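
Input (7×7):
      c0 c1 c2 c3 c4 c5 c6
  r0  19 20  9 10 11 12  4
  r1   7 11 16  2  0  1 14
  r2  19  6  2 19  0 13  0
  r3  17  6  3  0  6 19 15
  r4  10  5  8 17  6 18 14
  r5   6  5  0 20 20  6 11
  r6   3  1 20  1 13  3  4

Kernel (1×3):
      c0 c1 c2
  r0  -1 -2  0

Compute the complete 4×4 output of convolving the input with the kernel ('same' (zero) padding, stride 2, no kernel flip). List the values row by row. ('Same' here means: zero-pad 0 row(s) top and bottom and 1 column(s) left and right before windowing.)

Output[0,0]: The receptive field on the zero-padded input at this output position is [0 19 20]. Elementwise product with the kernel and sum: 0·-1 + 19·-2.
Output[0,1]: The receptive field on the zero-padded input at this output position is [20 9 10]. Elementwise product with the kernel and sum: 20·-1 + 9·-2.

-38 -38 -32 -20
-38 -10 -19 -13
-20 -21 -29 -46
-6 -41 -27 -11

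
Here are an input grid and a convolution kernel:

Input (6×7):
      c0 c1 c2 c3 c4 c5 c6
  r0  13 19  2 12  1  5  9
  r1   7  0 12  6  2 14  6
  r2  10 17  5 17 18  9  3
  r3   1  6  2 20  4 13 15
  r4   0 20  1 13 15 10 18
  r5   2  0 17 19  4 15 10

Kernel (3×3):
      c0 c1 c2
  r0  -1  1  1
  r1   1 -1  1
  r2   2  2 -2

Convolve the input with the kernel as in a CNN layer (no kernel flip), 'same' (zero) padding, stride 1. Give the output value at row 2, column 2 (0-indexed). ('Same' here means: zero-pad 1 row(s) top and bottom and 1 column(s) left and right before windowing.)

23

The receptive field on the zero-padded input at this output position is [0 12 6 / 17 5 17 / 6 2 20]. Elementwise product with the kernel and sum: 0·-1 + 12·1 + 6·1 + 17·1 + 5·-1 + 17·1 + 6·2 + 2·2 + 20·-2.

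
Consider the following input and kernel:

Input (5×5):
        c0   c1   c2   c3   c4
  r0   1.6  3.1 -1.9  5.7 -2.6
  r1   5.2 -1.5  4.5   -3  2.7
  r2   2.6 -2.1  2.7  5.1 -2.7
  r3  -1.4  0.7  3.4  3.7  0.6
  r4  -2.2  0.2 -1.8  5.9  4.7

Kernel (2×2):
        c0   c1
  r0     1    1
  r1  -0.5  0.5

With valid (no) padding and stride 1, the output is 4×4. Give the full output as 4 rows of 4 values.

1.35 4.2 0.05 5.95
1.35 5.4 2.7 -4.2
1.55 1.95 7.95 0.85
0.5 3.1 10.95 3.7

Output[0,0]: The receptive field on the input at this output position is [1.6 3.1 / 5.2 -1.5]. Elementwise product with the kernel and sum: 1.6·1 + 3.1·1 + 5.2·-0.5 + -1.5·0.5.
Output[0,1]: The receptive field on the input at this output position is [3.1 -1.9 / -1.5 4.5]. Elementwise product with the kernel and sum: 3.1·1 + -1.9·1 + -1.5·-0.5 + 4.5·0.5.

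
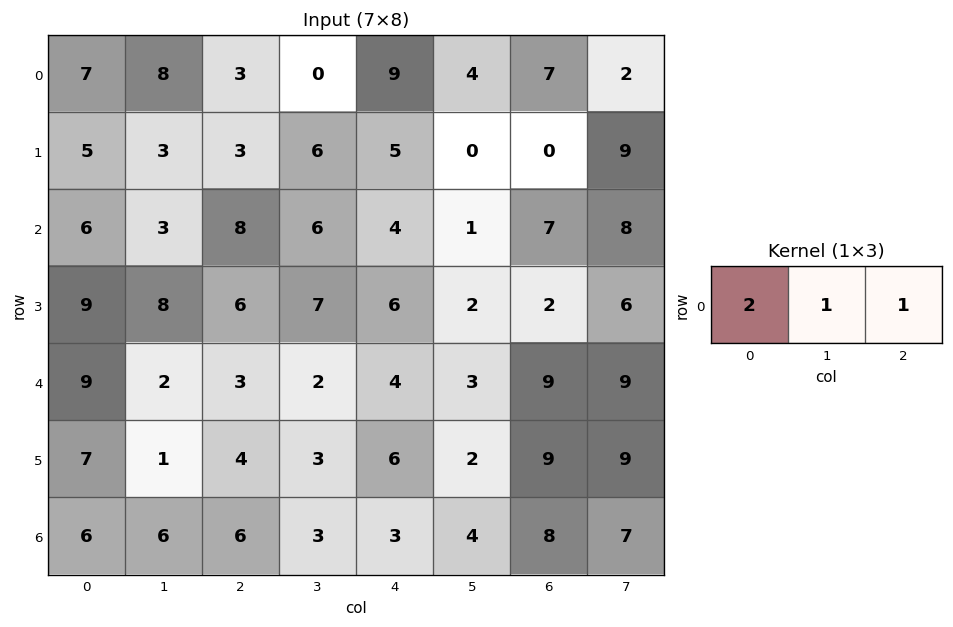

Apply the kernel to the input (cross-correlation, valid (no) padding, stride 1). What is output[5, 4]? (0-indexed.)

23

The receptive field on the input at this output position is [6 2 9]. Elementwise product with the kernel and sum: 6·2 + 2·1 + 9·1.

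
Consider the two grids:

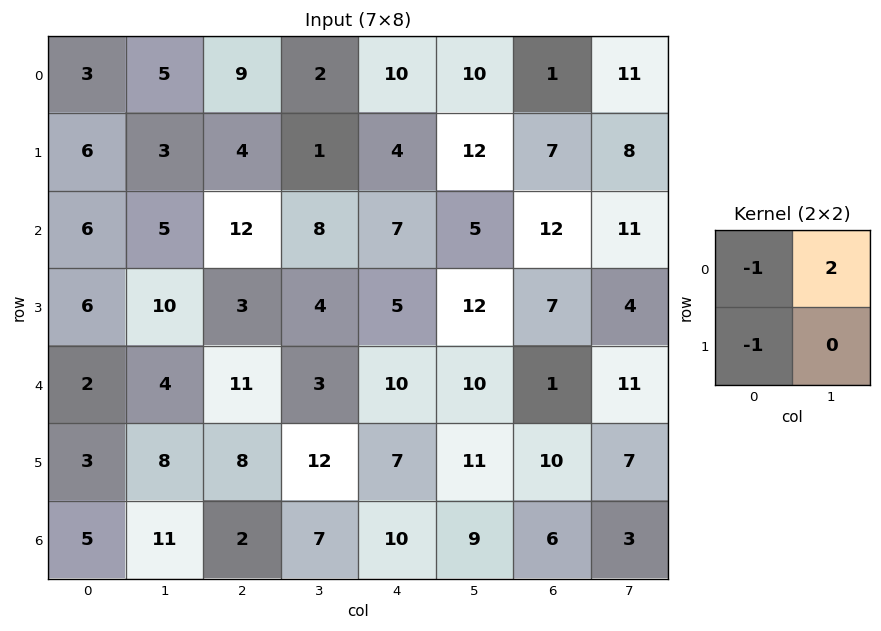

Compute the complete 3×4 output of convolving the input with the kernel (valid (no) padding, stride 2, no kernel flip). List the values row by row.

1 -9 6 14
-2 1 -2 3
3 -13 3 11

Output[0,0]: The receptive field on the input at this output position is [3 5 / 6 3]. Elementwise product with the kernel and sum: 3·-1 + 5·2 + 6·-1.
Output[0,1]: The receptive field on the input at this output position is [9 2 / 4 1]. Elementwise product with the kernel and sum: 9·-1 + 2·2 + 4·-1.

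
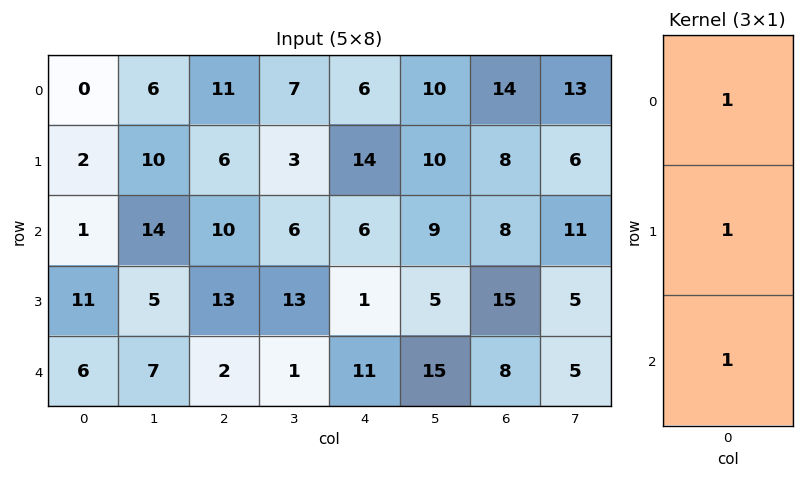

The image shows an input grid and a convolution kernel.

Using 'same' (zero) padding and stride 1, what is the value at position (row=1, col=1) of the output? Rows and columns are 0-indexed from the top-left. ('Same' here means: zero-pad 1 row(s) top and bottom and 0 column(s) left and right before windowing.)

30

The receptive field on the zero-padded input at this output position is [6 / 10 / 14]. Elementwise product with the kernel and sum: 6·1 + 10·1 + 14·1.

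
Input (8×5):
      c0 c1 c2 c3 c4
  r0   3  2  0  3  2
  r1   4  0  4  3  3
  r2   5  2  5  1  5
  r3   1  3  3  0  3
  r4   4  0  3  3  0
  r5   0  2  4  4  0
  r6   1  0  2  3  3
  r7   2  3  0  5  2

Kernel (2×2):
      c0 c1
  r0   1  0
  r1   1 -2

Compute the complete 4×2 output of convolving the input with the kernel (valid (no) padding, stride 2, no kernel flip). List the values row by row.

Output[0,0]: The receptive field on the input at this output position is [3 2 / 4 0]. Elementwise product with the kernel and sum: 3·1 + 4·1 + 0·-2.
Output[0,1]: The receptive field on the input at this output position is [0 3 / 4 3]. Elementwise product with the kernel and sum: 0·1 + 4·1 + 3·-2.

7 -2
0 8
0 -1
-3 -8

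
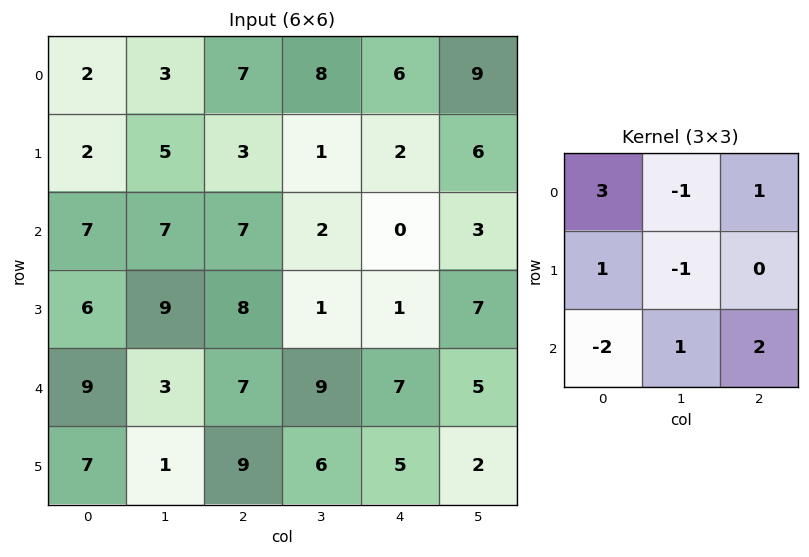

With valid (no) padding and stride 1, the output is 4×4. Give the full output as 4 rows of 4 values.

14 9 9 28
17 5 2 22
17 36 35 8
28 35 20 8

Output[0,0]: The receptive field on the input at this output position is [2 3 7 / 2 5 3 / 7 7 7]. Elementwise product with the kernel and sum: 2·3 + 3·-1 + 7·1 + 2·1 + 5·-1 + 7·-2 + 7·1 + 7·2.
Output[0,1]: The receptive field on the input at this output position is [3 7 8 / 5 3 1 / 7 7 2]. Elementwise product with the kernel and sum: 3·3 + 7·-1 + 8·1 + 5·1 + 3·-1 + 7·-2 + 7·1 + 2·2.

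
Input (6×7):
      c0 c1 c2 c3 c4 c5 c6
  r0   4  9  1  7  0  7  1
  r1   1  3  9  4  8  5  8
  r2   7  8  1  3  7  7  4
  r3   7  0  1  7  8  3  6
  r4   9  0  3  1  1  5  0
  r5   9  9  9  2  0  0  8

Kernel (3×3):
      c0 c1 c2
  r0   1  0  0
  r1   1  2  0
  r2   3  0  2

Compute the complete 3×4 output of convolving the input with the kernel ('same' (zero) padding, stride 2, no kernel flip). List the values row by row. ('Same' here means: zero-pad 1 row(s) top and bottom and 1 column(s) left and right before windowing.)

Output[0,0]: The receptive field on the zero-padded input at this output position is [0 0 0 / 0 4 9 / 0 1 3]. Elementwise product with the kernel and sum: 0·1 + 0·1 + 4·2 + 0·3 + 3·2.
Output[0,1]: The receptive field on the zero-padded input at this output position is [0 0 0 / 9 1 7 / 3 9 4]. Elementwise product with the kernel and sum: 0·1 + 9·1 + 1·2 + 3·3 + 4·2.

14 28 29 24
14 27 48 29
36 37 16 8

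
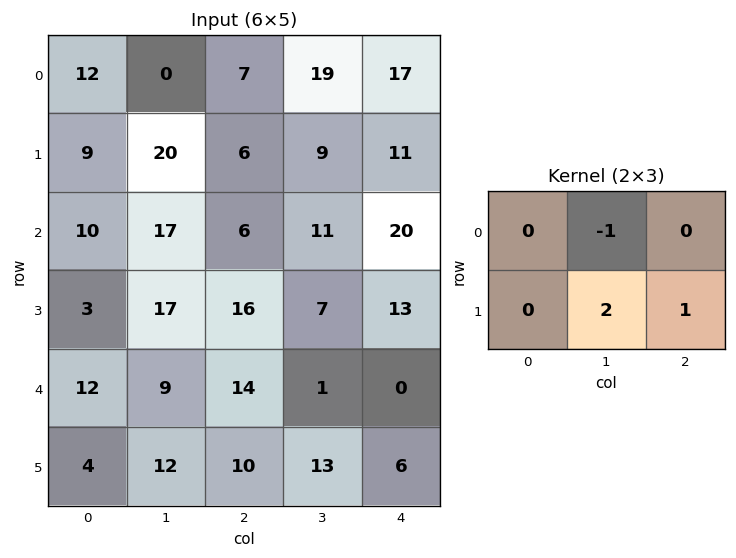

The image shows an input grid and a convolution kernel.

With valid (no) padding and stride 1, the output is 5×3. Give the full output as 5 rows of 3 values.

Output[0,0]: The receptive field on the input at this output position is [12 0 7 / 9 20 6]. Elementwise product with the kernel and sum: 0·-1 + 20·2 + 6·1.
Output[0,1]: The receptive field on the input at this output position is [0 7 19 / 20 6 9]. Elementwise product with the kernel and sum: 7·-1 + 6·2 + 9·1.

46 14 10
20 17 33
33 33 16
15 13 -5
25 19 31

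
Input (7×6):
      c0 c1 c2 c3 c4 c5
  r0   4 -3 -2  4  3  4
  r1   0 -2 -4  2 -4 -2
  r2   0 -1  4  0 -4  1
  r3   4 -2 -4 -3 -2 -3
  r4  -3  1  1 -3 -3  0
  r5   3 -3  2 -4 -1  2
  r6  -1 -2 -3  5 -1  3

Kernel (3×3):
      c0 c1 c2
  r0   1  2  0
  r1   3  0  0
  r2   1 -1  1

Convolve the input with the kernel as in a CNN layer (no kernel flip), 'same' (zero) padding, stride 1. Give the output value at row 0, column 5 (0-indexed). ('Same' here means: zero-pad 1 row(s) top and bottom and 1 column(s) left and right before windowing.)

The receptive field on the zero-padded input at this output position is [0 0 0 / 3 4 0 / -4 -2 0]. Elementwise product with the kernel and sum: 0·1 + 0·2 + 3·3 + -4·1 + -2·-1 + 0·1.

7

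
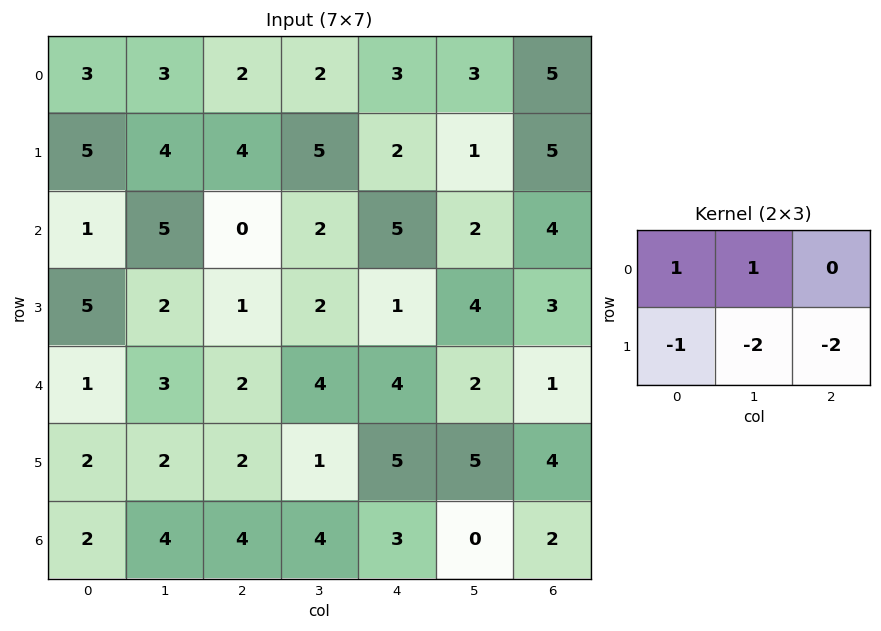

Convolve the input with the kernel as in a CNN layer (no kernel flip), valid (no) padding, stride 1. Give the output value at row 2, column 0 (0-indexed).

The receptive field on the input at this output position is [1 5 0 / 5 2 1]. Elementwise product with the kernel and sum: 1·1 + 5·1 + 5·-1 + 2·-2 + 1·-2.

-5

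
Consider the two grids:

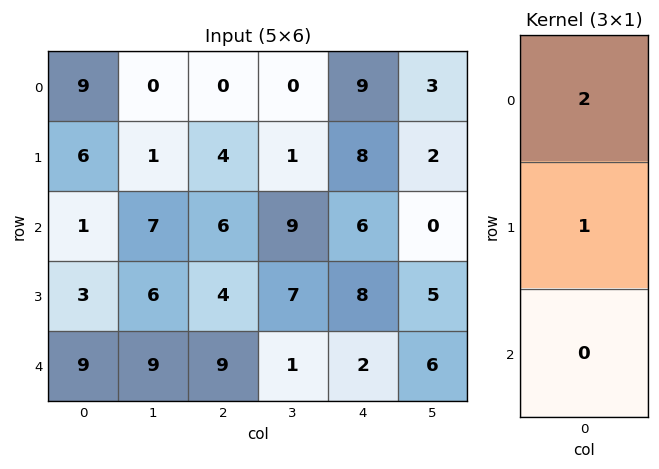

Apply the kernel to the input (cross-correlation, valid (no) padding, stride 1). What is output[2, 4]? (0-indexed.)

The receptive field on the input at this output position is [6 / 8 / 2]. Elementwise product with the kernel and sum: 6·2 + 8·1.

20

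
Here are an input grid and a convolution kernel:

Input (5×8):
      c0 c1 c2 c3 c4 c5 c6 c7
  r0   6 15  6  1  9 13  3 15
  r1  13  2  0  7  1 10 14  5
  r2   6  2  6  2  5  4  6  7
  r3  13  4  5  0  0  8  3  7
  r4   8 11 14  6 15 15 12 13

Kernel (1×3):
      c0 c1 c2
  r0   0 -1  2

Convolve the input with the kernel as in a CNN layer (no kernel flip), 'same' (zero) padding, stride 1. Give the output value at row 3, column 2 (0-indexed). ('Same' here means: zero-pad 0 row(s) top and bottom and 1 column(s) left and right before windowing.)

The receptive field on the zero-padded input at this output position is [4 5 0]. Elementwise product with the kernel and sum: 5·-1 + 0·2.

-5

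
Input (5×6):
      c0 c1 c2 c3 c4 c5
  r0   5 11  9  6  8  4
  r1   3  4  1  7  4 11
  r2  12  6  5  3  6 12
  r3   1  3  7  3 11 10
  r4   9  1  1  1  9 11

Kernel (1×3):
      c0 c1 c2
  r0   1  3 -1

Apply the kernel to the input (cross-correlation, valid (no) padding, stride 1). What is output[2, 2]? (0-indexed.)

8

The receptive field on the input at this output position is [5 3 6]. Elementwise product with the kernel and sum: 5·1 + 3·3 + 6·-1.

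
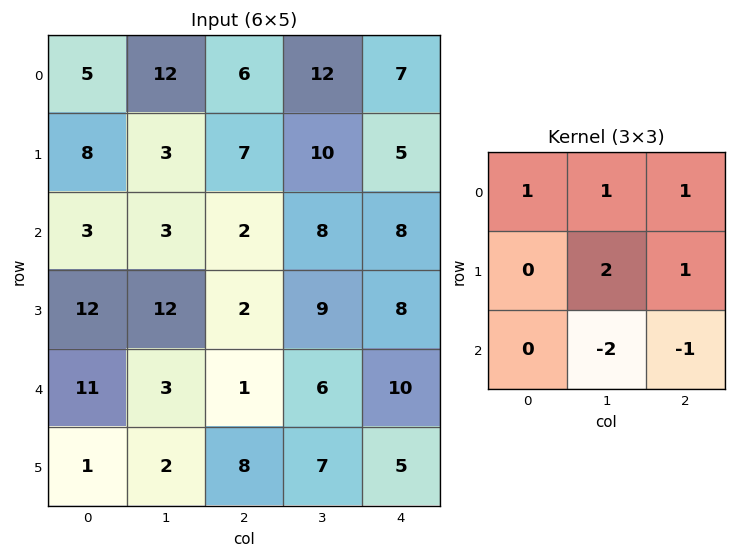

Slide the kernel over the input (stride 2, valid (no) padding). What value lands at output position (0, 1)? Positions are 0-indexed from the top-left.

The receptive field on the input at this output position is [6 12 7 / 7 10 5 / 2 8 8]. Elementwise product with the kernel and sum: 6·1 + 12·1 + 7·1 + 10·2 + 5·1 + 8·-2 + 8·-1.

26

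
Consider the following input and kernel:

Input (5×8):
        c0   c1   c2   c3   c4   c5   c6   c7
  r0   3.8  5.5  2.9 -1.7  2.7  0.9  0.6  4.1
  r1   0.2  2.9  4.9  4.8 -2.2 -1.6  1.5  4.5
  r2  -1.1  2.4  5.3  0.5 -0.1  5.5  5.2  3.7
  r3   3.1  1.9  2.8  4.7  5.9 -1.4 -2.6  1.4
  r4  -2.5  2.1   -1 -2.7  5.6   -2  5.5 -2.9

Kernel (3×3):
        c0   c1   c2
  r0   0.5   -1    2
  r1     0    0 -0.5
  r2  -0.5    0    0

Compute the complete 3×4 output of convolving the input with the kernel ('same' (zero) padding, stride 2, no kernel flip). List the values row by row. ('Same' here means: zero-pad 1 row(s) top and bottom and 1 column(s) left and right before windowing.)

-2.75 -0.6 -2.85 -1.25
4.4 4.95 -3.7 5.55
-0.35 8.9 -5.35 6.15

Output[0,0]: The receptive field on the zero-padded input at this output position is [0 0 0 / 0 3.8 5.5 / 0 0.2 2.9]. Elementwise product with the kernel and sum: 0·0.5 + 0·-1 + 0·2 + 5.5·-0.5 + 0·-0.5.
Output[0,1]: The receptive field on the zero-padded input at this output position is [0 0 0 / 5.5 2.9 -1.7 / 2.9 4.9 4.8]. Elementwise product with the kernel and sum: 0·0.5 + 0·-1 + 0·2 + -1.7·-0.5 + 2.9·-0.5.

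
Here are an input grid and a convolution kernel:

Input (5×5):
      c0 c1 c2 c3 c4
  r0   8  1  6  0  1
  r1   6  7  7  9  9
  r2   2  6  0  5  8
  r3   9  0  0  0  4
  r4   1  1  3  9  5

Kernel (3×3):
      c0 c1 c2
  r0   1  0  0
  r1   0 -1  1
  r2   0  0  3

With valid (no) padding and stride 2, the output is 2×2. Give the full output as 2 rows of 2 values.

8 30
11 19

Output[0,0]: The receptive field on the input at this output position is [8 1 6 / 6 7 7 / 2 6 0]. Elementwise product with the kernel and sum: 8·1 + 7·-1 + 7·1 + 0·3.
Output[0,1]: The receptive field on the input at this output position is [6 0 1 / 7 9 9 / 0 5 8]. Elementwise product with the kernel and sum: 6·1 + 9·-1 + 9·1 + 8·3.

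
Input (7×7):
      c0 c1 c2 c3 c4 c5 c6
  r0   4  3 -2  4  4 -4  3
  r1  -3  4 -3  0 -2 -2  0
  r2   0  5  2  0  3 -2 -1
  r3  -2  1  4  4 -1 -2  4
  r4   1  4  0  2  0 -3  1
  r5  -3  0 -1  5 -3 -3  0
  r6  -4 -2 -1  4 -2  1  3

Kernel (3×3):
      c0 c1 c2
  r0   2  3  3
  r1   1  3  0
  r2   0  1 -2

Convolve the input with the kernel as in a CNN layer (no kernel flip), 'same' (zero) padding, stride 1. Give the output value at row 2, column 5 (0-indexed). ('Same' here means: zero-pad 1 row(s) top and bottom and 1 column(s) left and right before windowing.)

-23

The receptive field on the zero-padded input at this output position is [-2 -2 0 / 3 -2 -1 / -1 -2 4]. Elementwise product with the kernel and sum: -2·2 + -2·3 + 0·3 + 3·1 + -2·3 + -2·1 + 4·-2.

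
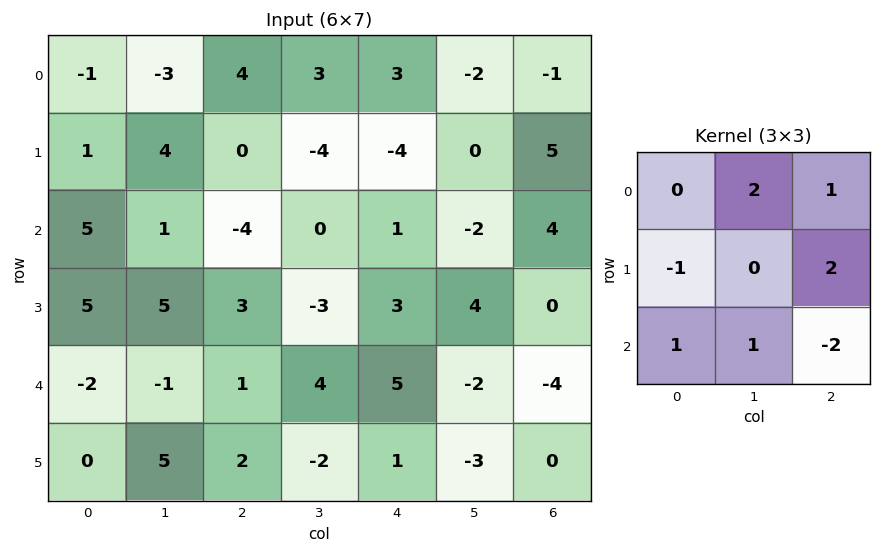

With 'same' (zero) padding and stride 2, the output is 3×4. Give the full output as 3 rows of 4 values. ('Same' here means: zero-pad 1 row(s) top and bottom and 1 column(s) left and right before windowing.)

Output[0,0]: The receptive field on the zero-padded input at this output position is [0 0 0 / 0 -1 -3 / 0 1 4]. Elementwise product with the kernel and sum: 0·2 + 0·1 + 0·-1 + -3·2 + 0·1 + 1·1 + 4·-2.
Output[0,1]: The receptive field on the zero-padded input at this output position is [0 0 0 / -3 4 3 / 4 0 -4]. Elementwise product with the kernel and sum: 0·2 + 0·1 + -3·-1 + 3·2 + 4·1 + 0·1 + -4·-2.

-13 21 -15 7
3 9 -20 16
3 23 7 -1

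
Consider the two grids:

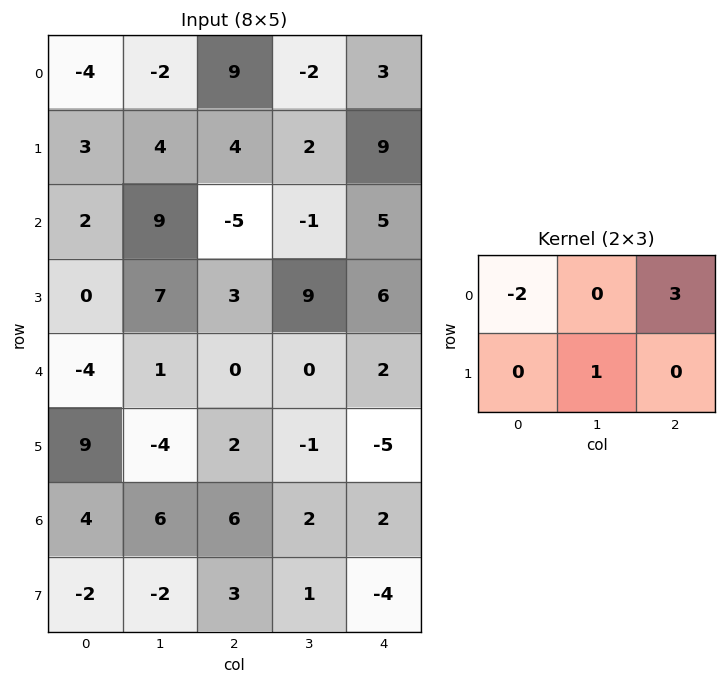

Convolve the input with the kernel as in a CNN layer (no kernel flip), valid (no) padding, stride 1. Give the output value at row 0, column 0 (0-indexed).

The receptive field on the input at this output position is [-4 -2 9 / 3 4 4]. Elementwise product with the kernel and sum: -4·-2 + 9·3 + 4·1.

39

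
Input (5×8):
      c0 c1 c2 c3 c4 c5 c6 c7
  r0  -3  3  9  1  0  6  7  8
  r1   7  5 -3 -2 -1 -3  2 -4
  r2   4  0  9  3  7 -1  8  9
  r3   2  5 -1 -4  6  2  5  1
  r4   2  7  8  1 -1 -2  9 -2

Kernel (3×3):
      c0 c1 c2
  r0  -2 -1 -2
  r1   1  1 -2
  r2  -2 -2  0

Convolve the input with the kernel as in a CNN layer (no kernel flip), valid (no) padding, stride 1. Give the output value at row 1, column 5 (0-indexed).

The receptive field on the input at this output position is [-3 2 -4 / -1 8 9 / 2 5 1]. Elementwise product with the kernel and sum: -3·-2 + 2·-1 + -4·-2 + -1·1 + 8·1 + 9·-2 + 2·-2 + 5·-2.

-13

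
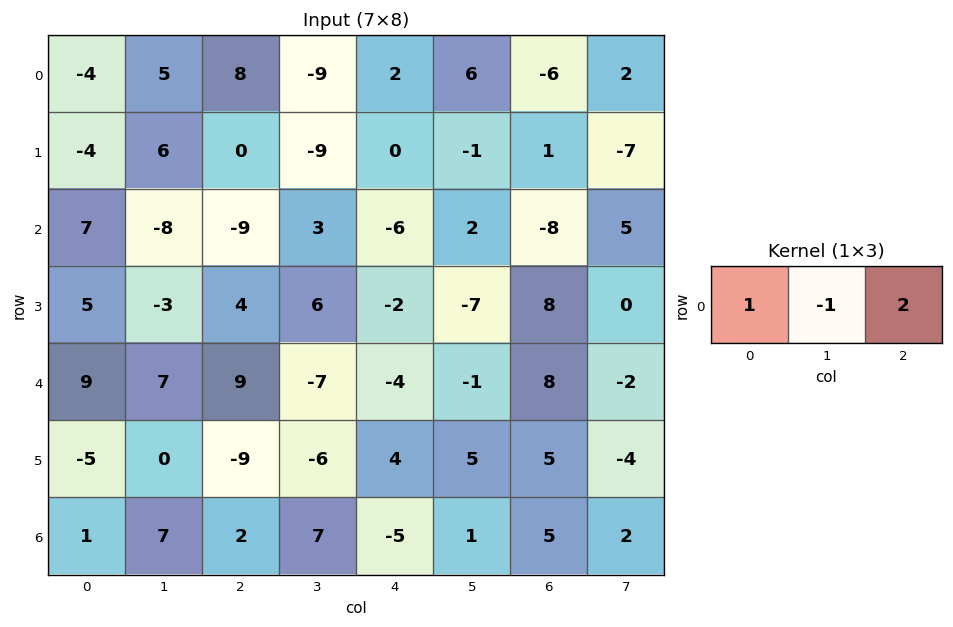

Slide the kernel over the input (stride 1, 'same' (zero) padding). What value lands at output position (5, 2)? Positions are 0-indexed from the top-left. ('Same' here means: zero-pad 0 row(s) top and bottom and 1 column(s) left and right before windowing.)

-3

The receptive field on the zero-padded input at this output position is [0 -9 -6]. Elementwise product with the kernel and sum: 0·1 + -9·-1 + -6·2.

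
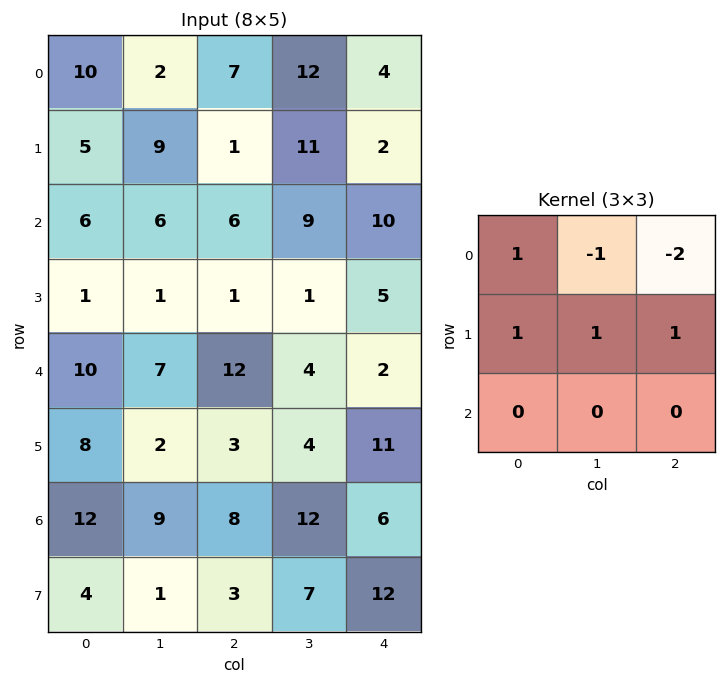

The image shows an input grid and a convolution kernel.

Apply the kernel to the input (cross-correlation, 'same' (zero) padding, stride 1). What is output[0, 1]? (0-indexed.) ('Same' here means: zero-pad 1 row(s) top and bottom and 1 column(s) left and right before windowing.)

19

The receptive field on the zero-padded input at this output position is [0 0 0 / 10 2 7 / 5 9 1]. Elementwise product with the kernel and sum: 0·1 + 0·-1 + 0·-2 + 10·1 + 2·1 + 7·1.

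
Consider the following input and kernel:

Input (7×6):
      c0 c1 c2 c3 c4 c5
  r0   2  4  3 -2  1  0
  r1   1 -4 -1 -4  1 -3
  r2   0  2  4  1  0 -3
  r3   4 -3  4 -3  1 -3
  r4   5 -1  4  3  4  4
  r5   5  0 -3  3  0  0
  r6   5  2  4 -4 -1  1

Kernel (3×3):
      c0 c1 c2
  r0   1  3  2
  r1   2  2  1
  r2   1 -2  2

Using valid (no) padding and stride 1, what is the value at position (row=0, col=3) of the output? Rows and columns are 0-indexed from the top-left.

The receptive field on the input at this output position is [-2 1 0 / -4 1 -3 / 1 0 -3]. Elementwise product with the kernel and sum: -2·1 + 1·3 + 0·2 + -4·2 + 1·2 + -3·1 + 1·1 + 0·-2 + -3·2.

-13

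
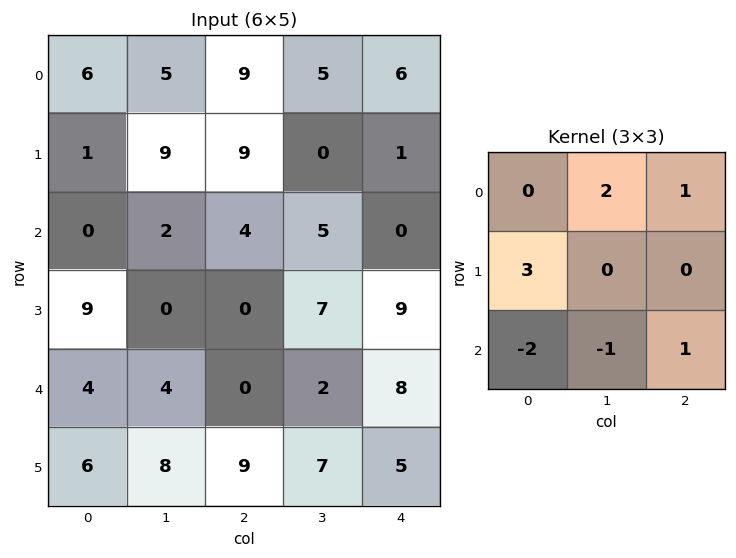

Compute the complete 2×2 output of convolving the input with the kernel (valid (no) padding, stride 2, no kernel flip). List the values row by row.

24 30
23 16

Output[0,0]: The receptive field on the input at this output position is [6 5 9 / 1 9 9 / 0 2 4]. Elementwise product with the kernel and sum: 5·2 + 9·1 + 1·3 + 0·-2 + 2·-1 + 4·1.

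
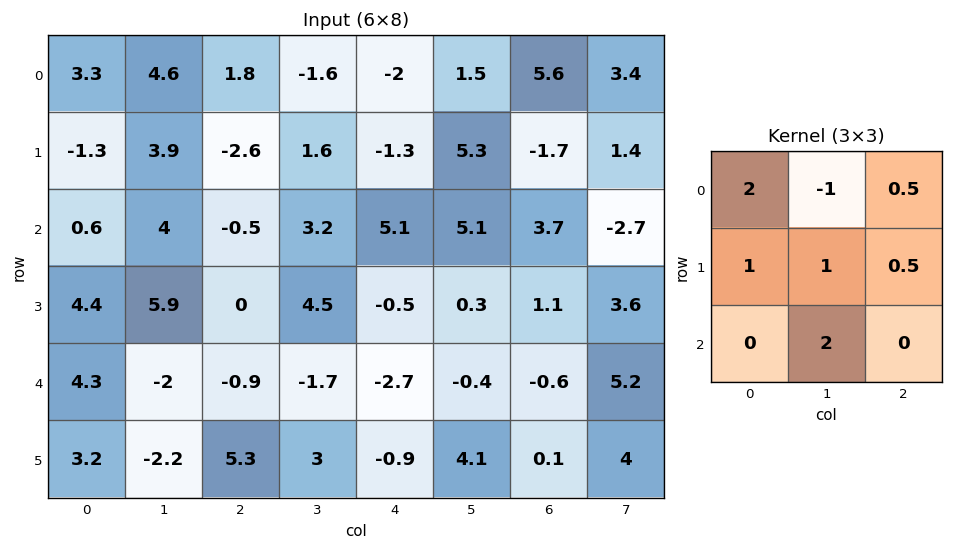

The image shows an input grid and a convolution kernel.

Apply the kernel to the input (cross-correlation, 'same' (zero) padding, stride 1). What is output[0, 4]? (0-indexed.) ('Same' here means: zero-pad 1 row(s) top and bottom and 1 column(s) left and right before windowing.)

The receptive field on the zero-padded input at this output position is [0 0 0 / -1.6 -2 1.5 / 1.6 -1.3 5.3]. Elementwise product with the kernel and sum: 0·2 + 0·-1 + 0·0.5 + -1.6·1 + -2·1 + 1.5·0.5 + -1.3·2.

-5.45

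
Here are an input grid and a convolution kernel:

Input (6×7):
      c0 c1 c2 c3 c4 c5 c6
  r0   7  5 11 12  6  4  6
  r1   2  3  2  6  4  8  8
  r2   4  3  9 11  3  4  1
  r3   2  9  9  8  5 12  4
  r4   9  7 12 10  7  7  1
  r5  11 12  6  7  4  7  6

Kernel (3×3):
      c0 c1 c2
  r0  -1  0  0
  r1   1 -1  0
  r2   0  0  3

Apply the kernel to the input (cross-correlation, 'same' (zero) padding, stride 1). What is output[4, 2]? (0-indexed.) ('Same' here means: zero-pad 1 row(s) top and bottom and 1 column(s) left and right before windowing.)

The receptive field on the zero-padded input at this output position is [9 9 8 / 7 12 10 / 12 6 7]. Elementwise product with the kernel and sum: 9·-1 + 7·1 + 12·-1 + 7·3.

7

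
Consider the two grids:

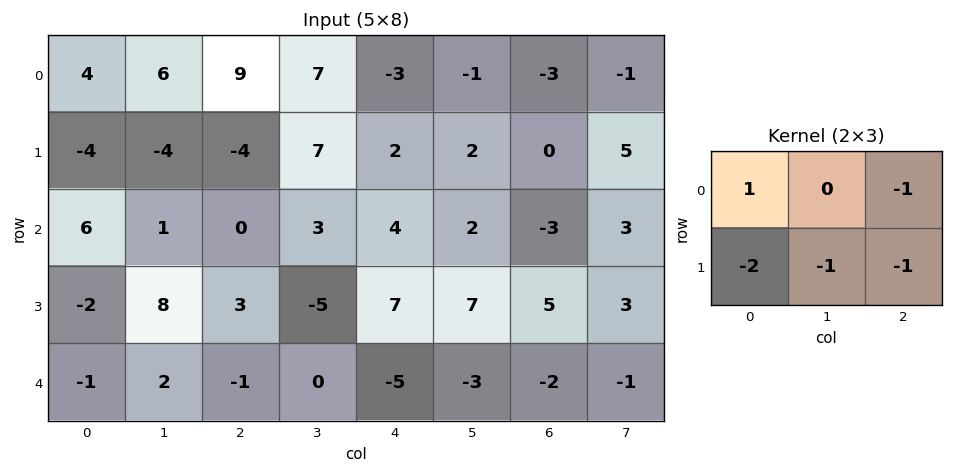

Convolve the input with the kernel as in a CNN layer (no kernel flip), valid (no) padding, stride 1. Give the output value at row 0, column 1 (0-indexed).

The receptive field on the input at this output position is [6 9 7 / -4 -4 7]. Elementwise product with the kernel and sum: 6·1 + 7·-1 + -4·-2 + -4·-1 + 7·-1.

4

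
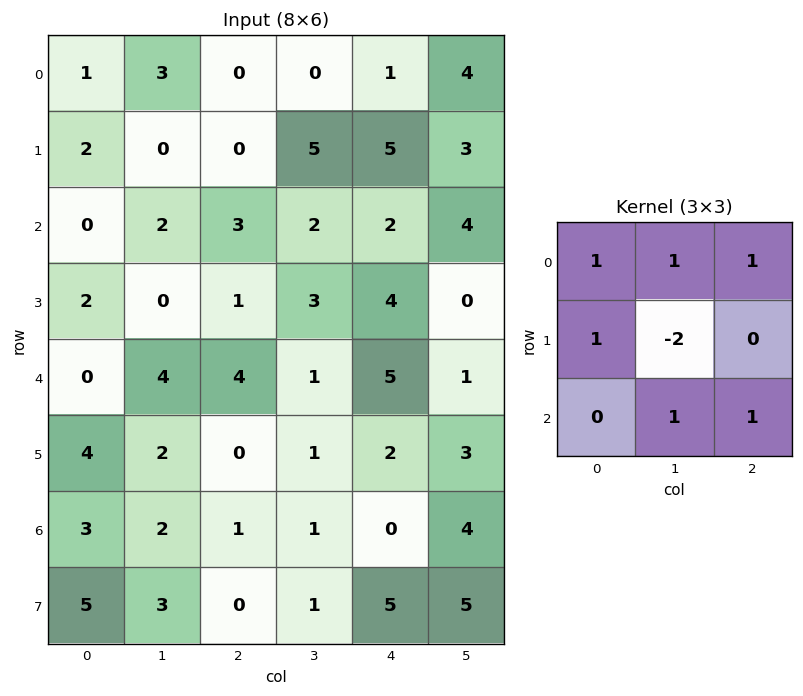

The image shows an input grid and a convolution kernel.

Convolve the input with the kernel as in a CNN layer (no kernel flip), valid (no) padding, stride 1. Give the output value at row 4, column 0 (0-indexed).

The receptive field on the input at this output position is [0 4 4 / 4 2 0 / 3 2 1]. Elementwise product with the kernel and sum: 0·1 + 4·1 + 4·1 + 4·1 + 2·-2 + 2·1 + 1·1.

11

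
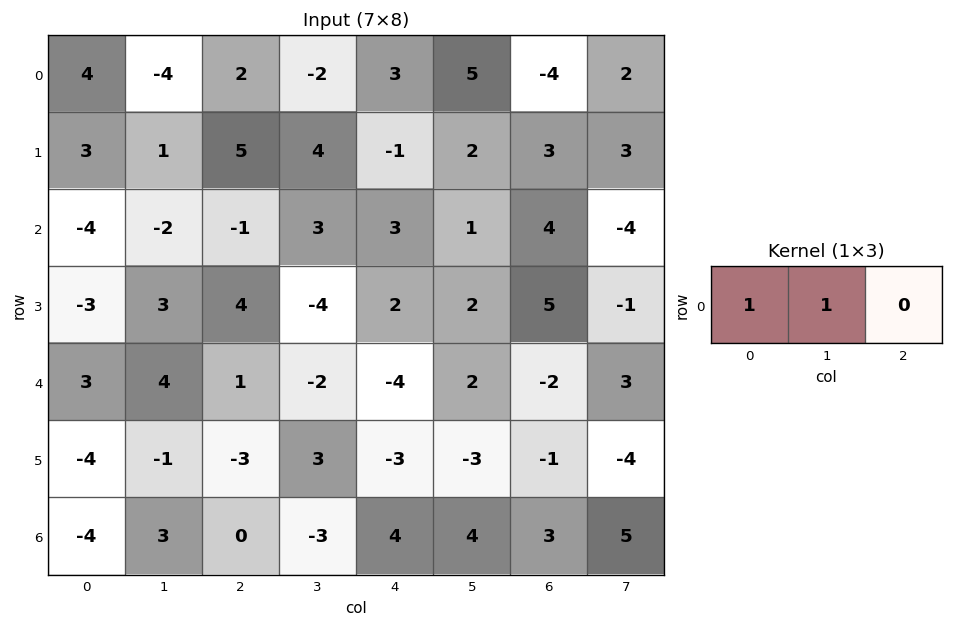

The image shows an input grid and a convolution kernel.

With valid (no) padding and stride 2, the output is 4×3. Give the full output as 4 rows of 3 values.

0 0 8
-6 2 4
7 -1 -2
-1 -3 8

Output[0,0]: The receptive field on the input at this output position is [4 -4 2]. Elementwise product with the kernel and sum: 4·1 + -4·1.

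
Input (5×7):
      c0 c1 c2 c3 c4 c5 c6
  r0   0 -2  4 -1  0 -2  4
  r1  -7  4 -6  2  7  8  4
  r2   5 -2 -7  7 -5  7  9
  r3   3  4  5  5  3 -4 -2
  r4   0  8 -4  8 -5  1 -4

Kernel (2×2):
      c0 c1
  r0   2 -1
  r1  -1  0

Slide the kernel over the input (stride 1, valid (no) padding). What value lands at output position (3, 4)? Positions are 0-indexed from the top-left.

15

The receptive field on the input at this output position is [3 -4 / -5 1]. Elementwise product with the kernel and sum: 3·2 + -4·-1 + -5·-1.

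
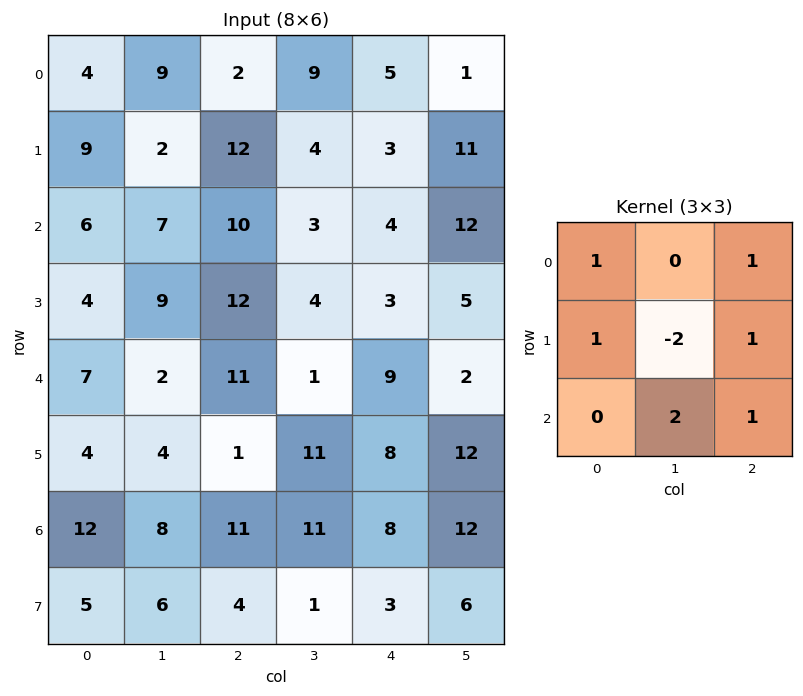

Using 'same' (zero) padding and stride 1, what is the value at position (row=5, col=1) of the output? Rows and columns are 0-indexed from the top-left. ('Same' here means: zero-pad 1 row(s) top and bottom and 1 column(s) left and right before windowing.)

42

The receptive field on the zero-padded input at this output position is [7 2 11 / 4 4 1 / 12 8 11]. Elementwise product with the kernel and sum: 7·1 + 11·1 + 4·1 + 4·-2 + 1·1 + 8·2 + 11·1.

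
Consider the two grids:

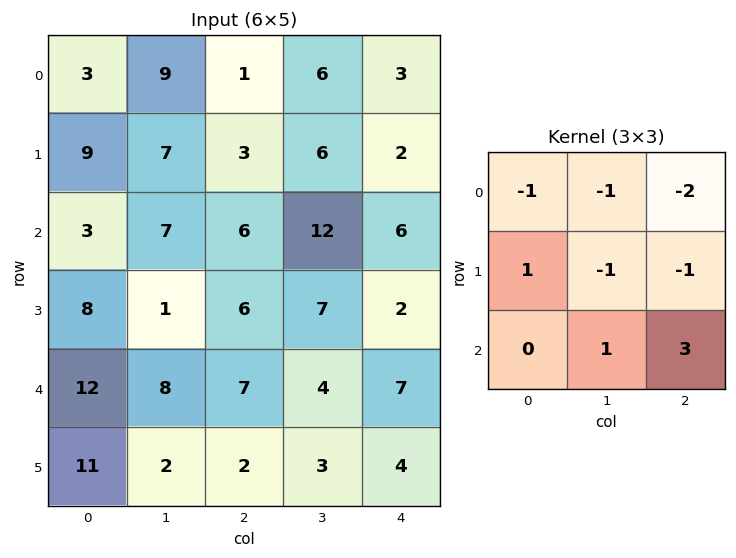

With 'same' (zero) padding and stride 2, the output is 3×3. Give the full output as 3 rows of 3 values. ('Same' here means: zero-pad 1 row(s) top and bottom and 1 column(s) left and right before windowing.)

18 23 5
-22 -6 0
-13 -13 -8

Output[0,0]: The receptive field on the zero-padded input at this output position is [0 0 0 / 0 3 9 / 0 9 7]. Elementwise product with the kernel and sum: 0·-1 + 0·-1 + 0·-2 + 0·1 + 3·-1 + 9·-1 + 9·1 + 7·3.
Output[0,1]: The receptive field on the zero-padded input at this output position is [0 0 0 / 9 1 6 / 7 3 6]. Elementwise product with the kernel and sum: 0·-1 + 0·-1 + 0·-2 + 9·1 + 1·-1 + 6·-1 + 3·1 + 6·3.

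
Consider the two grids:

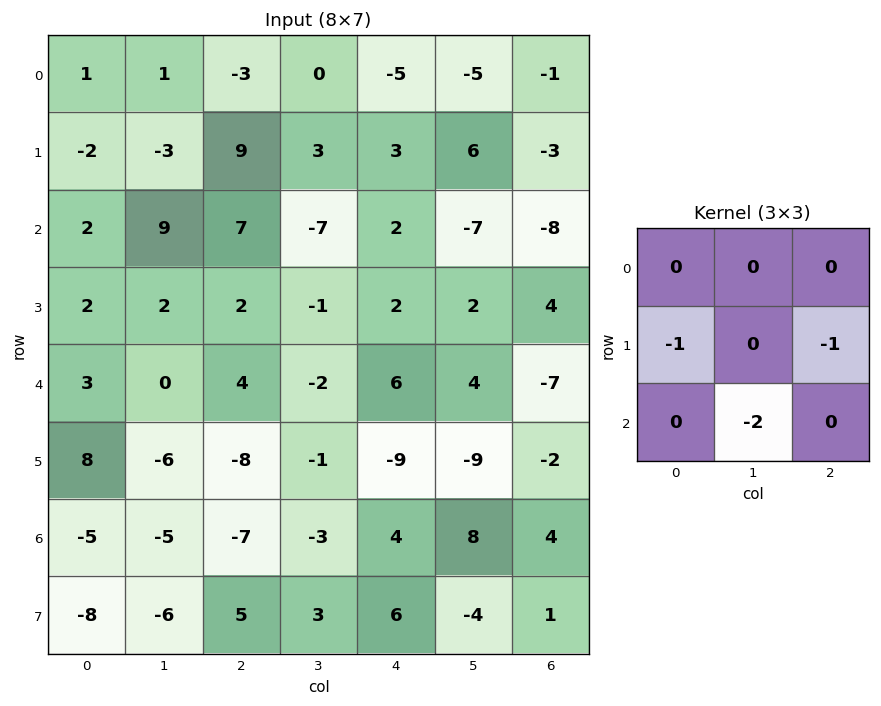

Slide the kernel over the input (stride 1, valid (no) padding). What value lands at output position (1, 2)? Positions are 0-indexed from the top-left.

-7

The receptive field on the input at this output position is [9 3 3 / 7 -7 2 / 2 -1 2]. Elementwise product with the kernel and sum: 7·-1 + 2·-1 + -1·-2.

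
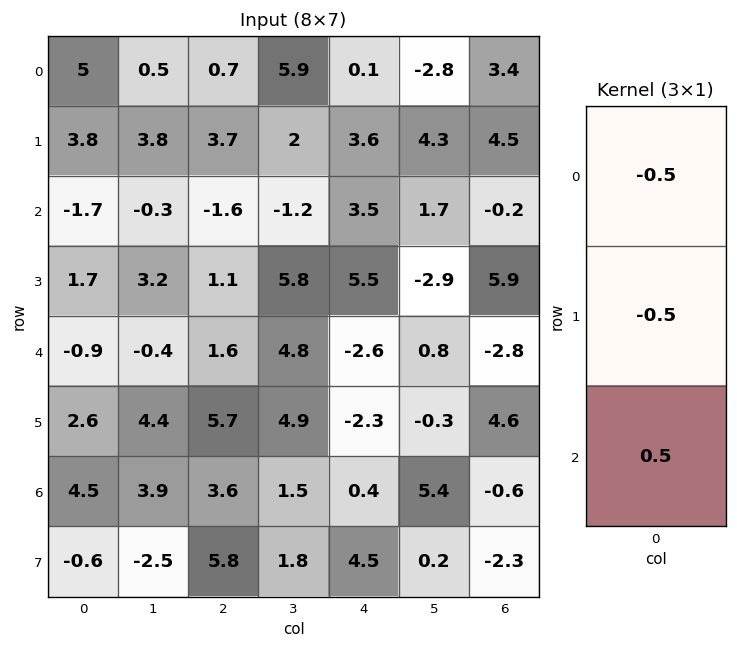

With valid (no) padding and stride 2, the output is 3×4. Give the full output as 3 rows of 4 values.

-5.25 -3 -0.1 -4.05
-0.45 1.05 -5.8 -4.25
1.4 -1.85 2.65 -1.2

Output[0,0]: The receptive field on the input at this output position is [5 / 3.8 / -1.7]. Elementwise product with the kernel and sum: 5·-0.5 + 3.8·-0.5 + -1.7·0.5.
Output[0,1]: The receptive field on the input at this output position is [0.7 / 3.7 / -1.6]. Elementwise product with the kernel and sum: 0.7·-0.5 + 3.7·-0.5 + -1.6·0.5.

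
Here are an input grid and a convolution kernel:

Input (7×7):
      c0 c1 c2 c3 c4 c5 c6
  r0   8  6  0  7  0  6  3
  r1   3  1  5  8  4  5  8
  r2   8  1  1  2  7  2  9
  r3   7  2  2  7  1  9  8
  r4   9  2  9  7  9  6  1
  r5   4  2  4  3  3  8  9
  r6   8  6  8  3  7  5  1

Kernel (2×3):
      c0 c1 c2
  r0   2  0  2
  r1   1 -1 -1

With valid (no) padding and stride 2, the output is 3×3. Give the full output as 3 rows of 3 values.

Output[0,0]: The receptive field on the input at this output position is [8 6 0 / 3 1 5]. Elementwise product with the kernel and sum: 8·2 + 0·2 + 3·1 + 1·-1 + 5·-1.

13 -7 -3
21 10 16
34 34 6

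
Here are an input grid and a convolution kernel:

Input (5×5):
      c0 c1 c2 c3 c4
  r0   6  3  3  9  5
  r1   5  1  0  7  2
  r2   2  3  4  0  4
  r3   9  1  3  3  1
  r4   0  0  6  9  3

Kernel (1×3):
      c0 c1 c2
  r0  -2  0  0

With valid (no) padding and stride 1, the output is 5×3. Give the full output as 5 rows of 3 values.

Output[0,0]: The receptive field on the input at this output position is [6 3 3]. Elementwise product with the kernel and sum: 6·-2.
Output[0,1]: The receptive field on the input at this output position is [3 3 9]. Elementwise product with the kernel and sum: 3·-2.

-12 -6 -6
-10 -2 0
-4 -6 -8
-18 -2 -6
0 0 -12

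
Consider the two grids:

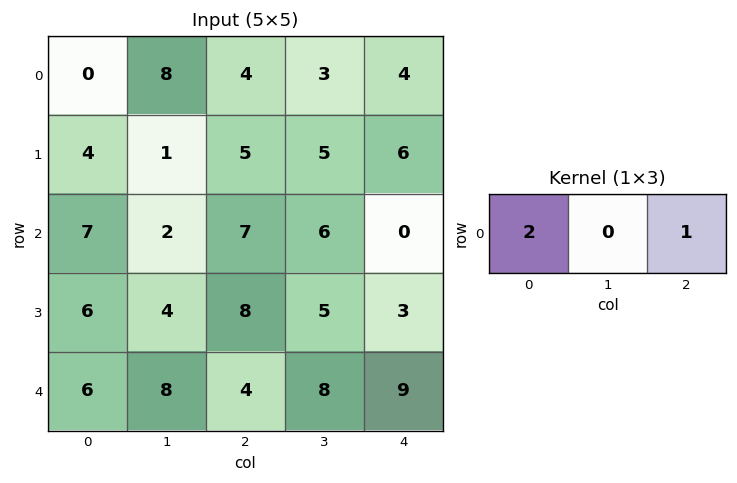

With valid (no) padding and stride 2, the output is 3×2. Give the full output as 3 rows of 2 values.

4 12
21 14
16 17

Output[0,0]: The receptive field on the input at this output position is [0 8 4]. Elementwise product with the kernel and sum: 0·2 + 4·1.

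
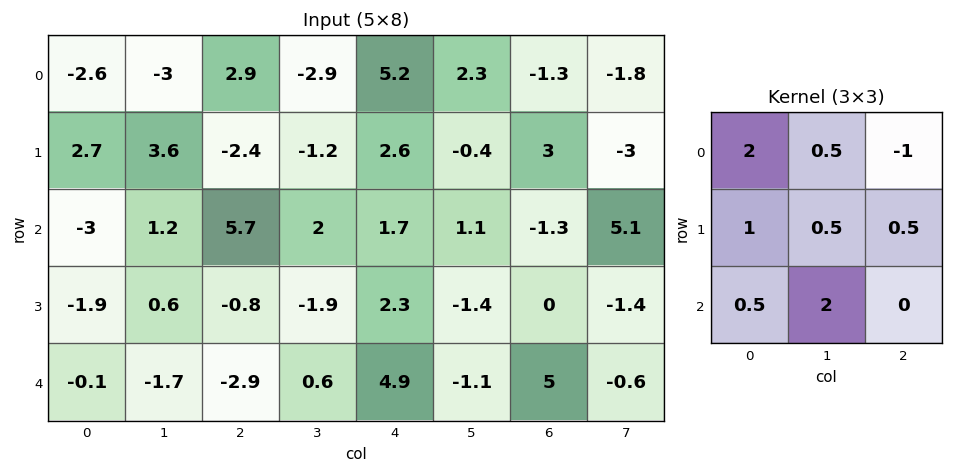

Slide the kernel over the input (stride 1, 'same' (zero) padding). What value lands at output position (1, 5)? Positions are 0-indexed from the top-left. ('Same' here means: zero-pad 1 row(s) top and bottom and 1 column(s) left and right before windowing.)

19.8

The receptive field on the zero-padded input at this output position is [5.2 2.3 -1.3 / 2.6 -0.4 3 / 1.7 1.1 -1.3]. Elementwise product with the kernel and sum: 5.2·2 + 2.3·0.5 + -1.3·-1 + 2.6·1 + -0.4·0.5 + 3·0.5 + 1.7·0.5 + 1.1·2.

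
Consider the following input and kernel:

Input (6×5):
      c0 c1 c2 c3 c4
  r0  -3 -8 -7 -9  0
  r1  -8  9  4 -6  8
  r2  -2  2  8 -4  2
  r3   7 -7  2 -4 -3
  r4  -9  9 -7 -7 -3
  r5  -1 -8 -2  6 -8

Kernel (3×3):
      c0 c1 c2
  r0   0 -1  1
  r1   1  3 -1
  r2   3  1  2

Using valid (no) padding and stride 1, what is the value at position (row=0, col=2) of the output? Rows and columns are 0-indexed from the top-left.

The receptive field on the input at this output position is [-7 -9 0 / 4 -6 8 / 8 -4 2]. Elementwise product with the kernel and sum: -9·-1 + 0·1 + 4·1 + -6·3 + 8·-1 + 8·3 + -4·1 + 2·2.

11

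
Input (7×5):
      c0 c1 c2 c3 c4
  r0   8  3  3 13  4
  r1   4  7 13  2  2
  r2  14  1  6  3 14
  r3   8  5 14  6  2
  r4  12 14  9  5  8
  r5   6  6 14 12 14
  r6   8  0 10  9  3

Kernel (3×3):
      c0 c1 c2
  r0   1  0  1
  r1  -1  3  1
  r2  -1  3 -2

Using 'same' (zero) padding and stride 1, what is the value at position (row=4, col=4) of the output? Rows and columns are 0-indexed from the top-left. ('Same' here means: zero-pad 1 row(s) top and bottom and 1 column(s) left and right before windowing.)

55

The receptive field on the zero-padded input at this output position is [6 2 0 / 5 8 0 / 12 14 0]. Elementwise product with the kernel and sum: 6·1 + 0·1 + 5·-1 + 8·3 + 0·1 + 12·-1 + 14·3 + 0·-2.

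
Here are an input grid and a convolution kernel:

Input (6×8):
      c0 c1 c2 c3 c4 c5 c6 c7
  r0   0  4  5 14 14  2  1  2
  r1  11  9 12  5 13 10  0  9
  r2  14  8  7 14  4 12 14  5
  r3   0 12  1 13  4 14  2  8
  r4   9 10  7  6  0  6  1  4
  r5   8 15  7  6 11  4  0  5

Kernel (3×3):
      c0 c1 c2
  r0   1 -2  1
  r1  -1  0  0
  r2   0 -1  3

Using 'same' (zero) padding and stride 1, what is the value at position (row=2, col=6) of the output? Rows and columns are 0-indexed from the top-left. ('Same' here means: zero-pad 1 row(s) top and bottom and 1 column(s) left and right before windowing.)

The receptive field on the zero-padded input at this output position is [10 0 9 / 12 14 5 / 14 2 8]. Elementwise product with the kernel and sum: 10·1 + 0·-2 + 9·1 + 12·-1 + 2·-1 + 8·3.

29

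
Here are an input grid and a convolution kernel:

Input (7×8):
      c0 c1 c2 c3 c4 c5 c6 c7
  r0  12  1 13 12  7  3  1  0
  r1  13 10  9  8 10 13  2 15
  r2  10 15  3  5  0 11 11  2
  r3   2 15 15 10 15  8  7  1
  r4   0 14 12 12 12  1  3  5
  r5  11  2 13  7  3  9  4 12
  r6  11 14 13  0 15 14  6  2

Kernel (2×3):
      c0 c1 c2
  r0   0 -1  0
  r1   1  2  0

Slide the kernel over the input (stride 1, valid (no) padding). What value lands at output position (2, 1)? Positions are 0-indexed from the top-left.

The receptive field on the input at this output position is [15 3 5 / 15 15 10]. Elementwise product with the kernel and sum: 3·-1 + 15·1 + 15·2.

42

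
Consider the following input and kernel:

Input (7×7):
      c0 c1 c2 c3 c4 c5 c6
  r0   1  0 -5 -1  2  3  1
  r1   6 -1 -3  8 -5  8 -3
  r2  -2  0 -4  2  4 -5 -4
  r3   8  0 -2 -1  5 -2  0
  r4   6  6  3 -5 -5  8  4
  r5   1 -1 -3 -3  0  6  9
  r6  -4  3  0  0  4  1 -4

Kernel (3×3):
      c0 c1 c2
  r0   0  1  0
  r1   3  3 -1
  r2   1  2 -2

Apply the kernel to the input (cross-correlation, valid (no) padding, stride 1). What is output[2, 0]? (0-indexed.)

The receptive field on the input at this output position is [-2 0 -4 / 8 0 -2 / 6 6 3]. Elementwise product with the kernel and sum: 0·1 + 8·3 + 0·3 + -2·-1 + 6·1 + 6·2 + 3·-2.

38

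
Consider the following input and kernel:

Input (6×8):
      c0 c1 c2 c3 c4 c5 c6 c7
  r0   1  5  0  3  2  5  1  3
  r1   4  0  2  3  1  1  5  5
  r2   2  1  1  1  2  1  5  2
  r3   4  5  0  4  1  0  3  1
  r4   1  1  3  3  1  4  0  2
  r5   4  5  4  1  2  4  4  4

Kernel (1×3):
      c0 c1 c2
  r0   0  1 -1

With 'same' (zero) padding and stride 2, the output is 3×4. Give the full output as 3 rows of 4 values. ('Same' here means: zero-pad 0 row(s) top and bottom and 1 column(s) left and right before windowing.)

-4 -3 -3 -2
1 0 1 3
0 0 -3 -2

Output[0,0]: The receptive field on the zero-padded input at this output position is [0 1 5]. Elementwise product with the kernel and sum: 1·1 + 5·-1.
Output[0,1]: The receptive field on the zero-padded input at this output position is [5 0 3]. Elementwise product with the kernel and sum: 0·1 + 3·-1.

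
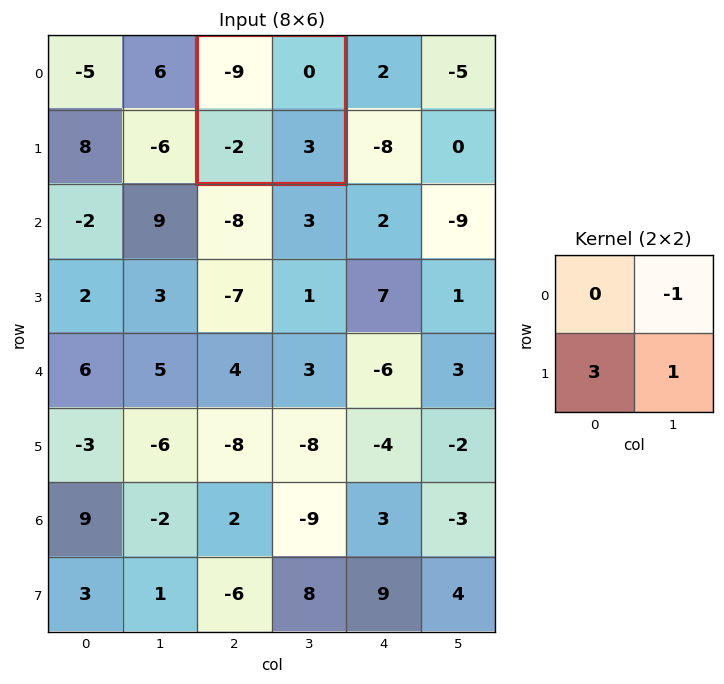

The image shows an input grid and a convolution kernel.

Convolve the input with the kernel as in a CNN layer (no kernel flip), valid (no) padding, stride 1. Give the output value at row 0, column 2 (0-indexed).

-3

The receptive field on the input at this output position is [-9 0 / -2 3]. Elementwise product with the kernel and sum: 0·-1 + -2·3 + 3·1.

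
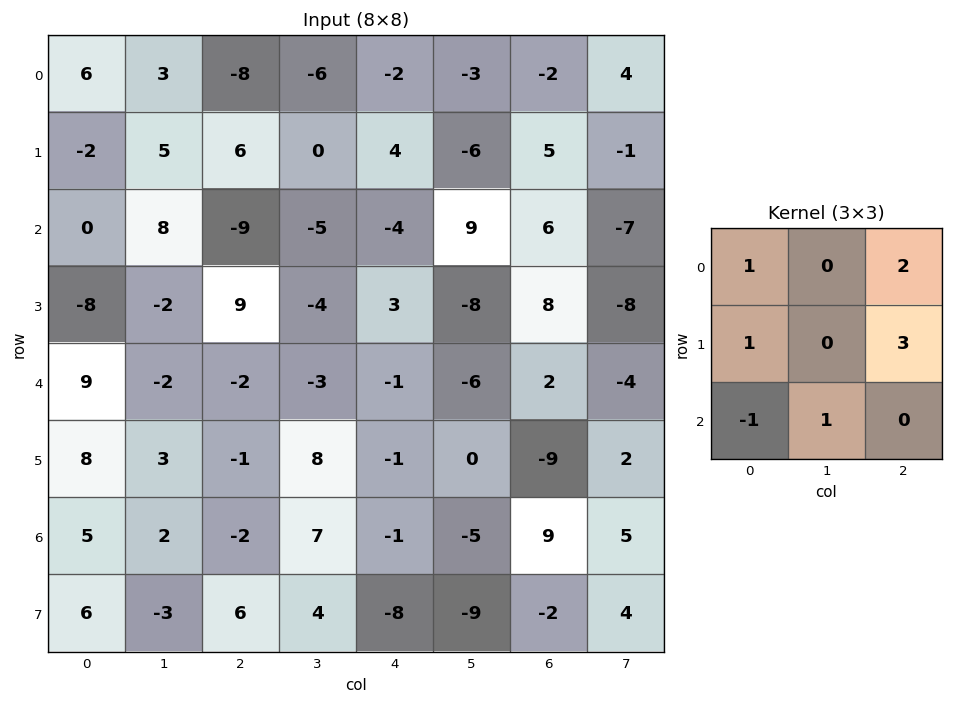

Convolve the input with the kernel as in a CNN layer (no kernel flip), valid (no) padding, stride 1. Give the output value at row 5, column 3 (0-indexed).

The receptive field on the input at this output position is [8 -1 0 / 7 -1 -5 / 4 -8 -9]. Elementwise product with the kernel and sum: 8·1 + 0·2 + 7·1 + -5·3 + 4·-1 + -8·1.

-12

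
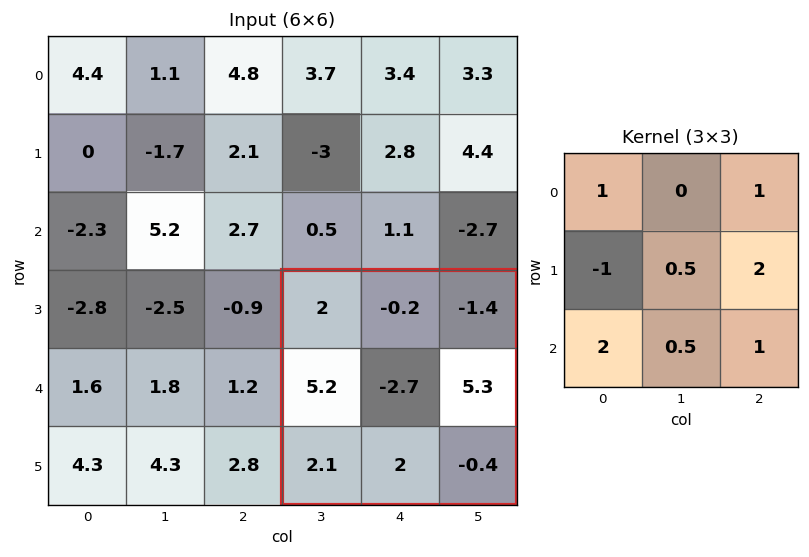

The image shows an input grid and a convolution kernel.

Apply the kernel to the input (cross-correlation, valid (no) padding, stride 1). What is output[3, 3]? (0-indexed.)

9.45

The receptive field on the input at this output position is [2 -0.2 -1.4 / 5.2 -2.7 5.3 / 2.1 2 -0.4]. Elementwise product with the kernel and sum: 2·1 + -1.4·1 + 5.2·-1 + -2.7·0.5 + 5.3·2 + 2.1·2 + 2·0.5 + -0.4·1.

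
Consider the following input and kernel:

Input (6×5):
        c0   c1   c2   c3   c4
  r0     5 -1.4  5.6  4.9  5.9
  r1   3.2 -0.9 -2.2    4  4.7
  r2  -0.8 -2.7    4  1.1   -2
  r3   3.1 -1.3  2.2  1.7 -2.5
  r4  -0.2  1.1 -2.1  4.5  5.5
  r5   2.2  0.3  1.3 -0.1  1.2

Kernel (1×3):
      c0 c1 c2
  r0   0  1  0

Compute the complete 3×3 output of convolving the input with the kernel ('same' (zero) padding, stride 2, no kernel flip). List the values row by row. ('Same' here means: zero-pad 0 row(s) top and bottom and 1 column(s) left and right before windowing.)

5 5.6 5.9
-0.8 4 -2
-0.2 -2.1 5.5

Output[0,0]: The receptive field on the zero-padded input at this output position is [0 5 -1.4]. Elementwise product with the kernel and sum: 5·1.
Output[0,1]: The receptive field on the zero-padded input at this output position is [-1.4 5.6 4.9]. Elementwise product with the kernel and sum: 5.6·1.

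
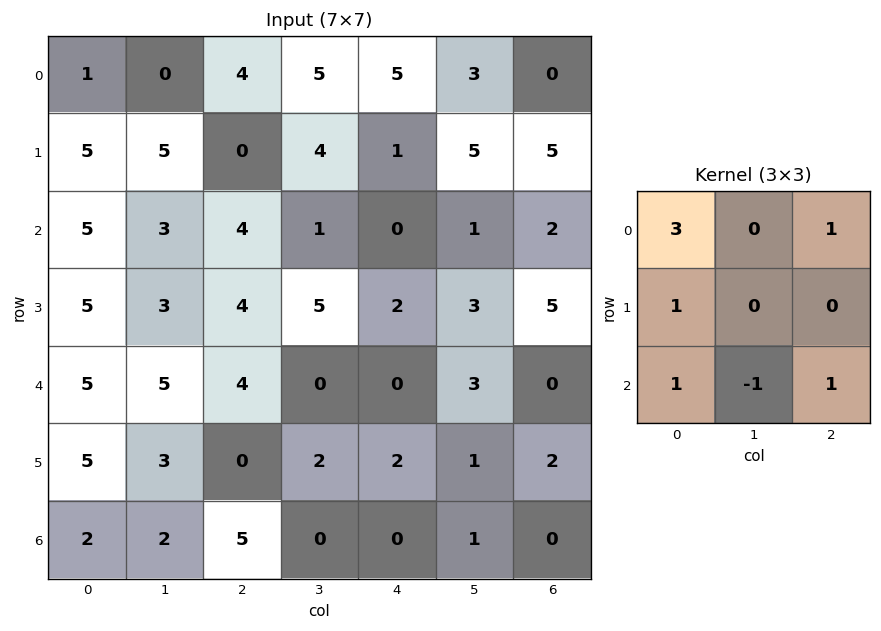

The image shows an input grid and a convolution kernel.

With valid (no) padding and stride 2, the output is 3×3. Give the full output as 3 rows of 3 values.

Output[0,0]: The receptive field on the input at this output position is [1 0 4 / 5 5 0 / 5 3 4]. Elementwise product with the kernel and sum: 1·3 + 4·1 + 5·1 + 5·1 + 3·-1 + 4·1.

18 20 17
28 20 1
29 17 1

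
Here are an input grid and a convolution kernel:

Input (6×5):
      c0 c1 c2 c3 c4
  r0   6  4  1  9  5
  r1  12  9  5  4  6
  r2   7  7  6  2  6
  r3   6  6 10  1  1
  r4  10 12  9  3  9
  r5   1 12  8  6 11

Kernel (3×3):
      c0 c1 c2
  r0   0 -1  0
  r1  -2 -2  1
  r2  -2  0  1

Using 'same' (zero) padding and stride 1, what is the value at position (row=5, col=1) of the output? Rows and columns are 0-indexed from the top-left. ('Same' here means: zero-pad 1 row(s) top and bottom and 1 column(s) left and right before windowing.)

-30

The receptive field on the zero-padded input at this output position is [10 12 9 / 1 12 8 / 0 0 0]. Elementwise product with the kernel and sum: 12·-1 + 1·-2 + 12·-2 + 8·1 + 0·-2 + 0·1.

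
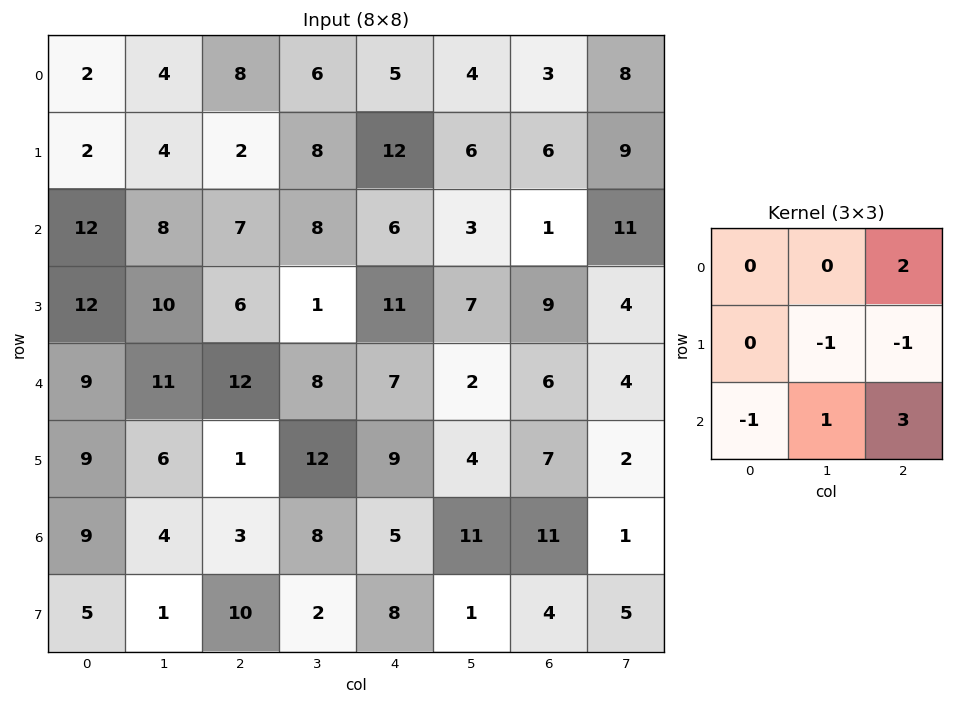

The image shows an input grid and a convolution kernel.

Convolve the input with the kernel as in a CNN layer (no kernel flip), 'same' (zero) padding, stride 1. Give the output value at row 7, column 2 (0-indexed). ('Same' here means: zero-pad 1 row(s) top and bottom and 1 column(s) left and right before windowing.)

The receptive field on the zero-padded input at this output position is [4 3 8 / 1 10 2 / 0 0 0]. Elementwise product with the kernel and sum: 8·2 + 10·-1 + 2·-1 + 0·-1 + 0·1 + 0·3.

4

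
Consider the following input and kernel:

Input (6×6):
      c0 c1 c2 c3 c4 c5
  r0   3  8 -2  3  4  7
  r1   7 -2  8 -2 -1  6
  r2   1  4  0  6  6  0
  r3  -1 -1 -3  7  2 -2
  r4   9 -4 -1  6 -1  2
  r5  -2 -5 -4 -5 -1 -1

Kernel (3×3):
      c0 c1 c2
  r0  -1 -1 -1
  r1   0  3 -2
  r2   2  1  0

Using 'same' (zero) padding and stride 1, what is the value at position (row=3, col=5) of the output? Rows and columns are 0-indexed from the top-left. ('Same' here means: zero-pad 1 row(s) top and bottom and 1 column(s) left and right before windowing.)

The receptive field on the zero-padded input at this output position is [6 0 0 / 2 -2 0 / -1 2 0]. Elementwise product with the kernel and sum: 6·-1 + 0·-1 + 0·-1 + -2·3 + 0·-2 + -1·2 + 2·1.

-12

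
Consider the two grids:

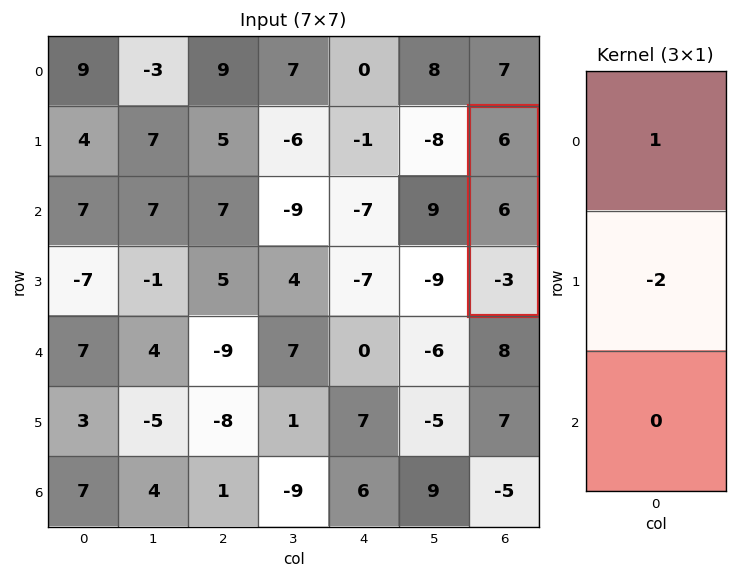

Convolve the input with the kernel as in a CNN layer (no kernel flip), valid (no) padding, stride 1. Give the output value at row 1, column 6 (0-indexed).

-6

The receptive field on the input at this output position is [6 / 6 / -3]. Elementwise product with the kernel and sum: 6·1 + 6·-2.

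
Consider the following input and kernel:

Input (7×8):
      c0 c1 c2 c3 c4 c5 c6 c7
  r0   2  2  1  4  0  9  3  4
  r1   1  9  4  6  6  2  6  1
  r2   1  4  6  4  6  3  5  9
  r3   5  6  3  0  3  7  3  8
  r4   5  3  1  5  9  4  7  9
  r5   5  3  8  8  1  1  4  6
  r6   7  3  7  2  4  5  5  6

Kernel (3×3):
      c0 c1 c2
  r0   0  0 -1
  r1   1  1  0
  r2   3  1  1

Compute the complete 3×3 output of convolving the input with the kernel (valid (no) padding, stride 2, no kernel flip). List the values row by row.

22 38 31
24 14 43
38 34 17

Output[0,0]: The receptive field on the input at this output position is [2 2 1 / 1 9 4 / 1 4 6]. Elementwise product with the kernel and sum: 1·-1 + 1·1 + 9·1 + 1·3 + 4·1 + 6·1.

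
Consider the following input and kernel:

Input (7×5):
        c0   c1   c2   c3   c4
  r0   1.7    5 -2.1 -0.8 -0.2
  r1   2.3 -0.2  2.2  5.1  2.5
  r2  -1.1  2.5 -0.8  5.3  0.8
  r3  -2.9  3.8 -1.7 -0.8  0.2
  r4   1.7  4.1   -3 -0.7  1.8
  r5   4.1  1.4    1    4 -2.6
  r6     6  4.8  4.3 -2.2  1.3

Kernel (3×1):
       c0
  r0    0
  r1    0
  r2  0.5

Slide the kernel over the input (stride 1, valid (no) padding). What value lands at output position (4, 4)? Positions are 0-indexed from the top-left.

0.65

The receptive field on the input at this output position is [1.8 / -2.6 / 1.3]. Elementwise product with the kernel and sum: 1.3·0.5.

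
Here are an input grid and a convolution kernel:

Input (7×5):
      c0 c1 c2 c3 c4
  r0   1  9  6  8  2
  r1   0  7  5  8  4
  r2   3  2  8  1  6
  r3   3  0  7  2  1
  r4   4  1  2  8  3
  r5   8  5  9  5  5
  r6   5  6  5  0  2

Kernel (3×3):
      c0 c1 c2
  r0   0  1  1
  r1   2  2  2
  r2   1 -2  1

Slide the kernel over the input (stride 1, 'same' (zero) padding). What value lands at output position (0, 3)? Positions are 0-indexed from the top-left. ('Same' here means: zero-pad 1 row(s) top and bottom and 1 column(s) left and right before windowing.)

25

The receptive field on the zero-padded input at this output position is [0 0 0 / 6 8 2 / 5 8 4]. Elementwise product with the kernel and sum: 0·1 + 0·1 + 6·2 + 8·2 + 2·2 + 5·1 + 8·-2 + 4·1.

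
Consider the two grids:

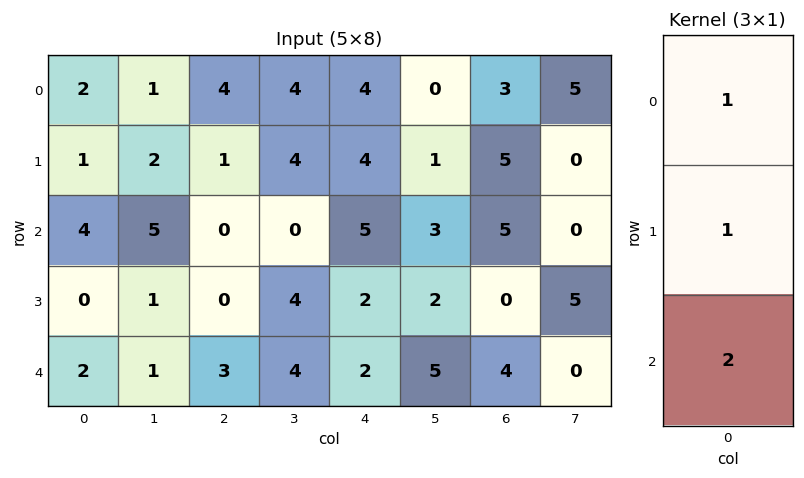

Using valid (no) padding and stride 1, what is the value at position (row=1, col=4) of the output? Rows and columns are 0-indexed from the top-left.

13

The receptive field on the input at this output position is [4 / 5 / 2]. Elementwise product with the kernel and sum: 4·1 + 5·1 + 2·2.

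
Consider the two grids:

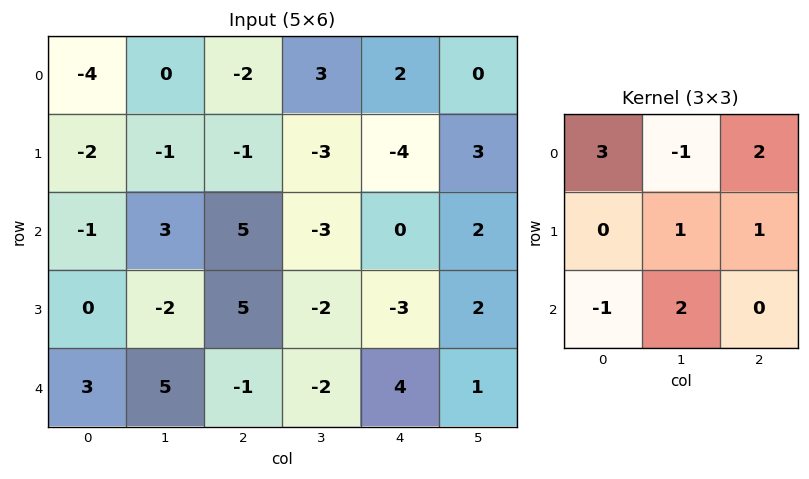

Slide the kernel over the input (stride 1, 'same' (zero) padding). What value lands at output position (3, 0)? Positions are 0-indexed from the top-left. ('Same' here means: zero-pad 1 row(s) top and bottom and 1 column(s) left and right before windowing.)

The receptive field on the zero-padded input at this output position is [0 -1 3 / 0 0 -2 / 0 3 5]. Elementwise product with the kernel and sum: 0·3 + -1·-1 + 3·2 + 0·1 + -2·1 + 0·-1 + 3·2.

11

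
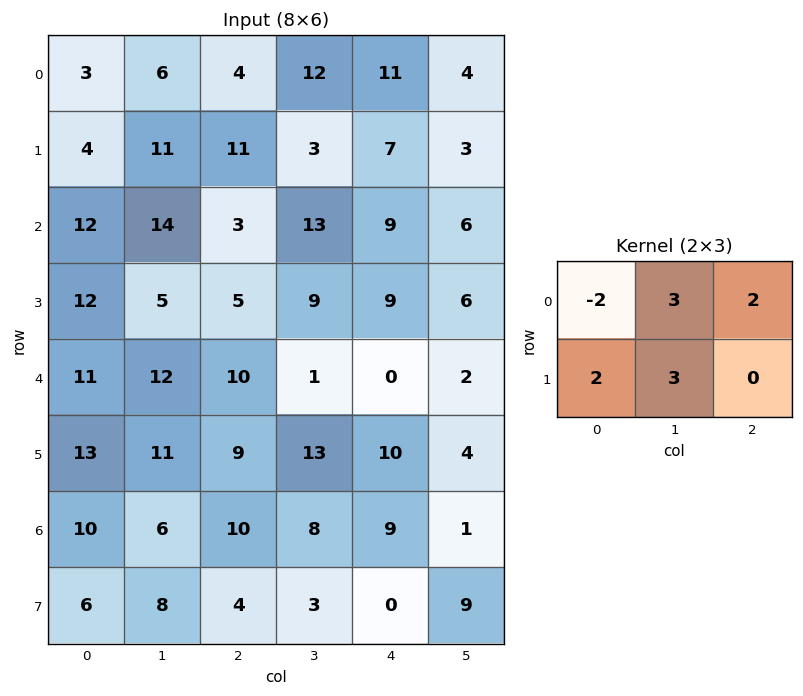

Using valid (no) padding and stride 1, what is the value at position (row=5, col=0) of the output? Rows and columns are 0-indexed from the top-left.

The receptive field on the input at this output position is [13 11 9 / 10 6 10]. Elementwise product with the kernel and sum: 13·-2 + 11·3 + 9·2 + 10·2 + 6·3.

63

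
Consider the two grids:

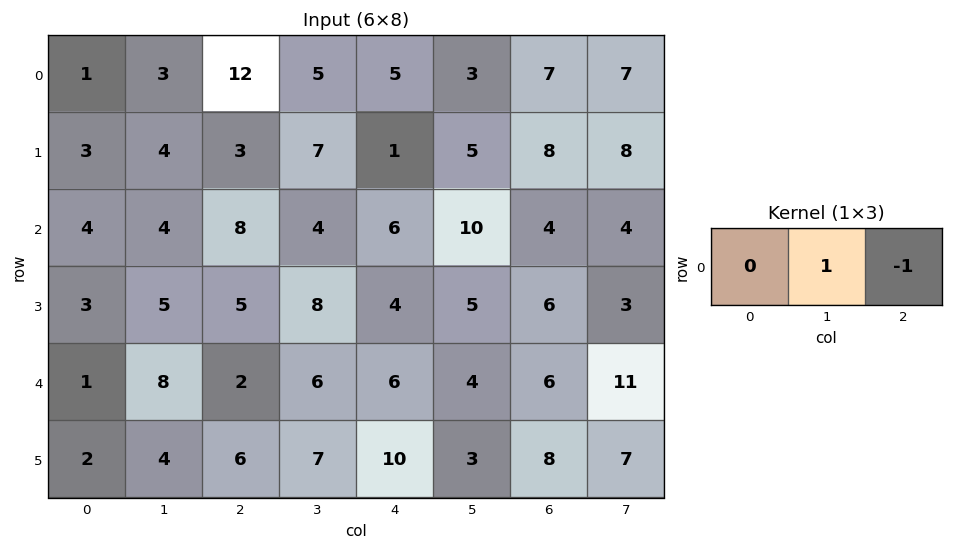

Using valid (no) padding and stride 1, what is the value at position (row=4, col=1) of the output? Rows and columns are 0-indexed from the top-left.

-4

The receptive field on the input at this output position is [8 2 6]. Elementwise product with the kernel and sum: 2·1 + 6·-1.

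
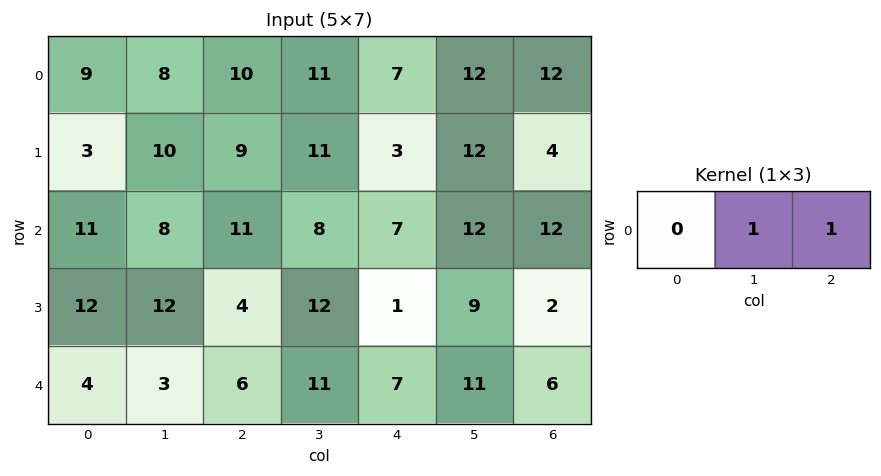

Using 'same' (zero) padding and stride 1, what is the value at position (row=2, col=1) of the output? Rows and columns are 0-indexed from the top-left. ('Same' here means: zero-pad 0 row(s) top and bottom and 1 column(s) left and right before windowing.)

19

The receptive field on the zero-padded input at this output position is [11 8 11]. Elementwise product with the kernel and sum: 8·1 + 11·1.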